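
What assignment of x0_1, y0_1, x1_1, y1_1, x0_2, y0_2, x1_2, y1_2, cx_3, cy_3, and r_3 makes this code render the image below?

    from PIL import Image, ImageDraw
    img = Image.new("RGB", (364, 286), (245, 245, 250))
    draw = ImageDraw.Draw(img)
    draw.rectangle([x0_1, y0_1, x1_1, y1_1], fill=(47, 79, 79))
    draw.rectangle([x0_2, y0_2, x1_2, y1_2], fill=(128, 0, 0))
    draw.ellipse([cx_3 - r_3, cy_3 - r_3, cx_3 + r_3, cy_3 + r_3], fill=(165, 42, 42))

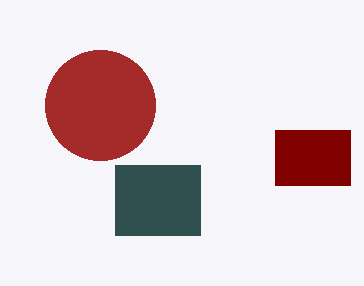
x0_1 = 115
y0_1 = 165
x1_1 = 200
y1_1 = 235
x0_2 = 275
y0_2 = 130
x1_2 = 350
y1_2 = 185
cx_3 = 100
cy_3 = 105
r_3 = 55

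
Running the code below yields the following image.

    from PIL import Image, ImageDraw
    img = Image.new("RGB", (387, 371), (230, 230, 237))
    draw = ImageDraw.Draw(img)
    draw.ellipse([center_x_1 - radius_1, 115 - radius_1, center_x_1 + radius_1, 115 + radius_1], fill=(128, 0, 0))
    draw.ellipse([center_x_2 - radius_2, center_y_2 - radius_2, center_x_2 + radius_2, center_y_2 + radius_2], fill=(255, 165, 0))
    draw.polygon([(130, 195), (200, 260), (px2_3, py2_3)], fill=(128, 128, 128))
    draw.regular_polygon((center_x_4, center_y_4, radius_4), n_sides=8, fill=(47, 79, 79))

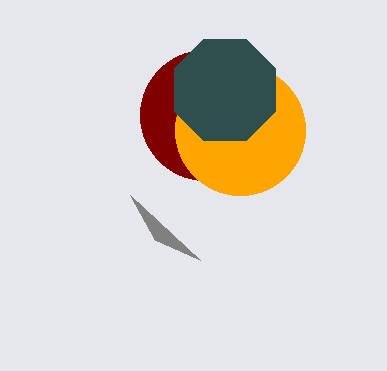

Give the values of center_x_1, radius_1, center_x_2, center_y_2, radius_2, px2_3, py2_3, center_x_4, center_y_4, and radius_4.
center_x_1 = 205
radius_1 = 65
center_x_2 = 240
center_y_2 = 130
radius_2 = 65
px2_3 = 155
py2_3 = 240
center_x_4 = 225
center_y_4 = 90
radius_4 = 55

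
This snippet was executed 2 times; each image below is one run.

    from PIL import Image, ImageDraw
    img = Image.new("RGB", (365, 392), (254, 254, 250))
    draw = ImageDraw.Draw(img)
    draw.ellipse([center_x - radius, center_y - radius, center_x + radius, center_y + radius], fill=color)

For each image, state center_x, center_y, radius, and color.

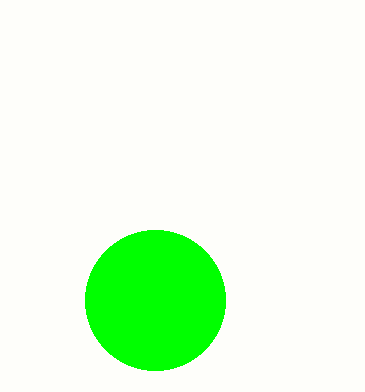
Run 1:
center_x = 155, center_y = 300, radius = 70, color = 'lime'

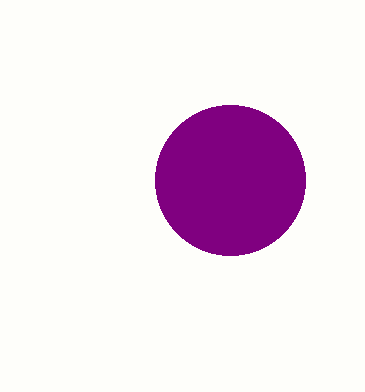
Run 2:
center_x = 230, center_y = 180, radius = 75, color = 'purple'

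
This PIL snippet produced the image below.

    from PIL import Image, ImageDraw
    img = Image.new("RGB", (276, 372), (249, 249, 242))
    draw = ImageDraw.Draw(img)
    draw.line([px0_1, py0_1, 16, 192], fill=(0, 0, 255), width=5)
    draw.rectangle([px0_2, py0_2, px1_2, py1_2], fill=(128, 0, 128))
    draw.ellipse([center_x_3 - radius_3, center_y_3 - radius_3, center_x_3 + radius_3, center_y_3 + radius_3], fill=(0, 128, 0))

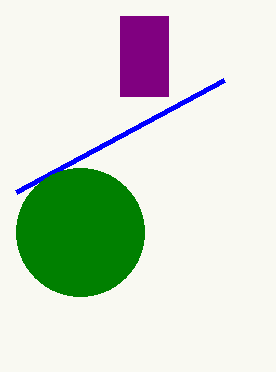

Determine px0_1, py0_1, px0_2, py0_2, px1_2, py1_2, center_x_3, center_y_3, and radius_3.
px0_1 = 224
py0_1 = 80
px0_2 = 120
py0_2 = 16
px1_2 = 168
py1_2 = 96
center_x_3 = 80
center_y_3 = 232
radius_3 = 64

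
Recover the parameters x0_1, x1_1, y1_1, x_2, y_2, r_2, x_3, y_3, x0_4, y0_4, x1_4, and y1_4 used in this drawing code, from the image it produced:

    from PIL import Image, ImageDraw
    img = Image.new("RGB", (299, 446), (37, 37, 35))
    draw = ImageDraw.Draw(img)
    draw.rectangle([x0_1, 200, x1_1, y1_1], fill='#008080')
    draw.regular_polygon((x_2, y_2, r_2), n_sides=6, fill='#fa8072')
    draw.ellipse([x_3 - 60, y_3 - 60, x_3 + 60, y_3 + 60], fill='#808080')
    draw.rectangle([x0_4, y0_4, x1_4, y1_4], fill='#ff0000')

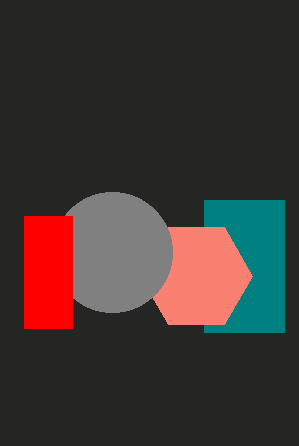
x0_1 = 204
x1_1 = 284
y1_1 = 332
x_2 = 196
y_2 = 276
r_2 = 56
x_3 = 112
y_3 = 252
x0_4 = 24
y0_4 = 216
x1_4 = 72
y1_4 = 328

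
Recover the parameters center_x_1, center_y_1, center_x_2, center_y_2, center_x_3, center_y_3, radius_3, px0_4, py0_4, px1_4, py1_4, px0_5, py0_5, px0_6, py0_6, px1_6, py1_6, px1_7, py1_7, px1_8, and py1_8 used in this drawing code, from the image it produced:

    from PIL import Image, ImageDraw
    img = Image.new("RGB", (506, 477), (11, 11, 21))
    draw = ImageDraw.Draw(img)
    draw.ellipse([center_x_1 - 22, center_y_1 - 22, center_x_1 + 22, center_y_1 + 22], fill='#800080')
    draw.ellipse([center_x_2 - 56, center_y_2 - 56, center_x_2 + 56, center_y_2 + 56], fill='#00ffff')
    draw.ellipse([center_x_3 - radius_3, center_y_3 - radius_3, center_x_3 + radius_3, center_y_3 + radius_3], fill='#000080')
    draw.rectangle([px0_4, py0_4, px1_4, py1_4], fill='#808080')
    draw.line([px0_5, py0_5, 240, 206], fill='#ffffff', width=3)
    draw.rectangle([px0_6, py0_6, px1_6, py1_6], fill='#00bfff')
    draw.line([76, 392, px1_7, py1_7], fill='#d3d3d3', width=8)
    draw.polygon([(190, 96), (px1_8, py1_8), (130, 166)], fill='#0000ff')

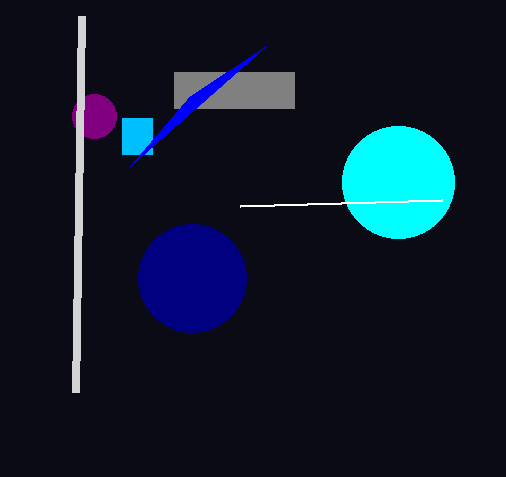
center_x_1 = 94, center_y_1 = 116, center_x_2 = 398, center_y_2 = 182, center_x_3 = 192, center_y_3 = 278, radius_3 = 54, px0_4 = 174, py0_4 = 72, px1_4 = 294, py1_4 = 108, px0_5 = 442, py0_5 = 200, px0_6 = 122, py0_6 = 118, px1_6 = 152, py1_6 = 154, px1_7 = 82, py1_7 = 16, px1_8 = 266, py1_8 = 46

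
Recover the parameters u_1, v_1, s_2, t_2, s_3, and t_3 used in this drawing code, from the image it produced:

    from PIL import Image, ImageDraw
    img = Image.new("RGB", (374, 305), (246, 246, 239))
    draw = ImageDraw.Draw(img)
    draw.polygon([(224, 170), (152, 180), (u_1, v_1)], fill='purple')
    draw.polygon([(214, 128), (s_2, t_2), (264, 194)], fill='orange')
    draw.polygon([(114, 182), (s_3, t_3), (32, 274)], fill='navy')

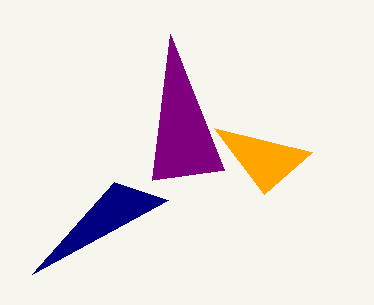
u_1 = 170
v_1 = 34
s_2 = 312
t_2 = 152
s_3 = 168
t_3 = 200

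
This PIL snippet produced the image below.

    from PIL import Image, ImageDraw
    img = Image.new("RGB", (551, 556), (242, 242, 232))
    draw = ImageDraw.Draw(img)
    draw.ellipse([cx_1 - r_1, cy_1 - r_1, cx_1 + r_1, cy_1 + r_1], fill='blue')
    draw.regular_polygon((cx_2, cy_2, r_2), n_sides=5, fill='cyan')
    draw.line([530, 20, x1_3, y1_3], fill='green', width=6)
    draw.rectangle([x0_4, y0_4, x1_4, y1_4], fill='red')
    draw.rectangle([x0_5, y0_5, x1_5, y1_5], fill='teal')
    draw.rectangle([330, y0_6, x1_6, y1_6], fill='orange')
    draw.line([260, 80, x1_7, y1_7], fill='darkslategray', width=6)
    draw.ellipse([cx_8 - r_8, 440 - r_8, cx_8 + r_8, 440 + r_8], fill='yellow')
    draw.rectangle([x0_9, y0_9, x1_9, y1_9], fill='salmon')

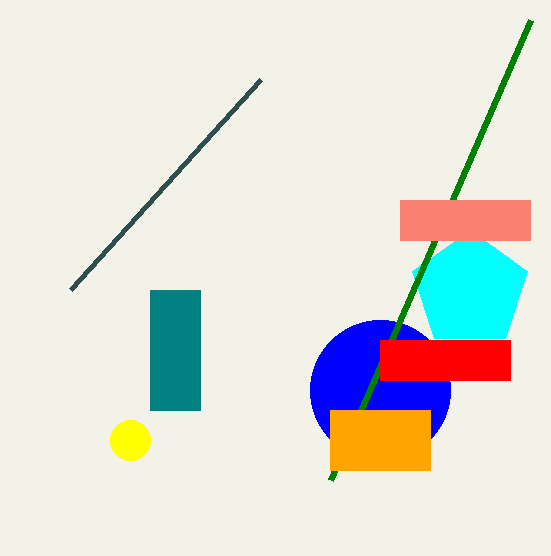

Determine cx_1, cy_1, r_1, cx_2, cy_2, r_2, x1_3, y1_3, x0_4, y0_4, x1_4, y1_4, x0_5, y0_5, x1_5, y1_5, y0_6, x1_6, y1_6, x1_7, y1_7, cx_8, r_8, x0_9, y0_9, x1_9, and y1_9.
cx_1 = 380
cy_1 = 390
r_1 = 70
cx_2 = 470
cy_2 = 290
r_2 = 60
x1_3 = 330
y1_3 = 480
x0_4 = 380
y0_4 = 340
x1_4 = 510
y1_4 = 380
x0_5 = 150
y0_5 = 290
x1_5 = 200
y1_5 = 410
y0_6 = 410
x1_6 = 430
y1_6 = 470
x1_7 = 70
y1_7 = 290
cx_8 = 130
r_8 = 20
x0_9 = 400
y0_9 = 200
x1_9 = 530
y1_9 = 240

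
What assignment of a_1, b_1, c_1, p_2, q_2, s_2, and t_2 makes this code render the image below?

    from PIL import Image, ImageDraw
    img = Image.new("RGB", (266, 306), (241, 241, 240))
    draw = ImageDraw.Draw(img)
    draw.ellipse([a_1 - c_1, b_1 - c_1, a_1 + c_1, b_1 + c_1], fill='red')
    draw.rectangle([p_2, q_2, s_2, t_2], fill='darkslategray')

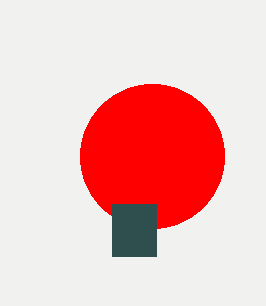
a_1 = 152, b_1 = 156, c_1 = 72, p_2 = 112, q_2 = 204, s_2 = 156, t_2 = 256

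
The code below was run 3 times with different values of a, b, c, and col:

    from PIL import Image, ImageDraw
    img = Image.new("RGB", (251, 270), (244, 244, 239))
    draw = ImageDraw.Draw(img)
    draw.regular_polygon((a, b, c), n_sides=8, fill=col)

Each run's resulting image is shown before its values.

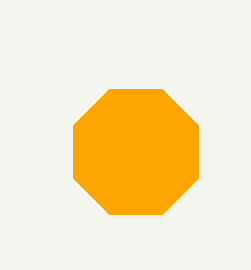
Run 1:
a = 136
b = 152
c = 68
col = 'orange'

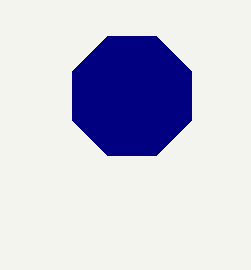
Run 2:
a = 132
b = 96
c = 64
col = 'navy'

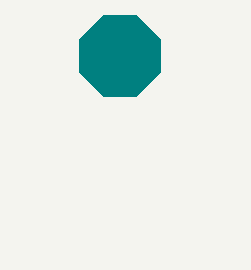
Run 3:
a = 120; b = 56; c = 44; col = 'teal'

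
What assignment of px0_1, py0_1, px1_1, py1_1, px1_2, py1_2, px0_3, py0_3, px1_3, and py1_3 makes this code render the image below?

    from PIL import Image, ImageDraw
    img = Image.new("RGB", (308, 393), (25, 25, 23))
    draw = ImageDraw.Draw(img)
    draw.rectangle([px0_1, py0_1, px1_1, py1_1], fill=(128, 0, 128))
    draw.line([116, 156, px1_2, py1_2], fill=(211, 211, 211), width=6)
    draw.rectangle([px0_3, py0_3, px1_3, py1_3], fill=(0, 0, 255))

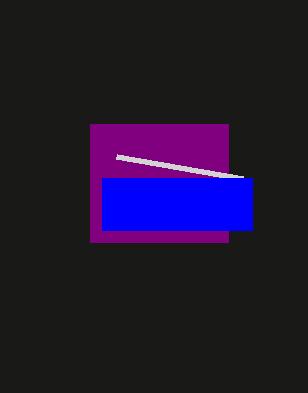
px0_1 = 90; py0_1 = 124; px1_1 = 228; py1_1 = 242; px1_2 = 242; py1_2 = 178; px0_3 = 102; py0_3 = 178; px1_3 = 252; py1_3 = 230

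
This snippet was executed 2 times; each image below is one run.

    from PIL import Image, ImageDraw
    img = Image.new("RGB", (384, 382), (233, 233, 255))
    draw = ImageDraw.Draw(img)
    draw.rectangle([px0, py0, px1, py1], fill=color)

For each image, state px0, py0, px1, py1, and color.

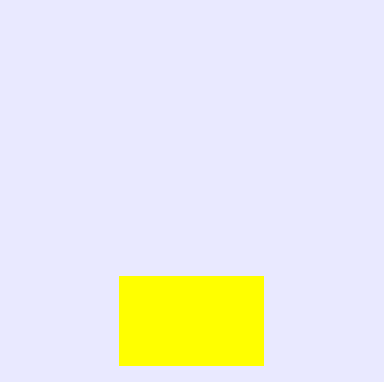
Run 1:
px0 = 119; py0 = 276; px1 = 263; py1 = 365; color = 'yellow'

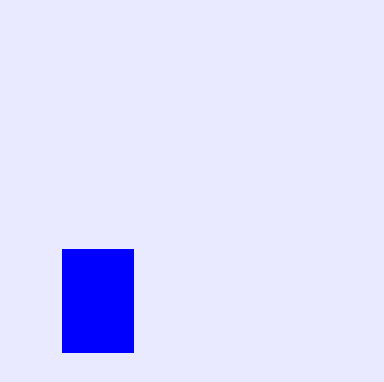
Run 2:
px0 = 62; py0 = 249; px1 = 133; py1 = 352; color = 'blue'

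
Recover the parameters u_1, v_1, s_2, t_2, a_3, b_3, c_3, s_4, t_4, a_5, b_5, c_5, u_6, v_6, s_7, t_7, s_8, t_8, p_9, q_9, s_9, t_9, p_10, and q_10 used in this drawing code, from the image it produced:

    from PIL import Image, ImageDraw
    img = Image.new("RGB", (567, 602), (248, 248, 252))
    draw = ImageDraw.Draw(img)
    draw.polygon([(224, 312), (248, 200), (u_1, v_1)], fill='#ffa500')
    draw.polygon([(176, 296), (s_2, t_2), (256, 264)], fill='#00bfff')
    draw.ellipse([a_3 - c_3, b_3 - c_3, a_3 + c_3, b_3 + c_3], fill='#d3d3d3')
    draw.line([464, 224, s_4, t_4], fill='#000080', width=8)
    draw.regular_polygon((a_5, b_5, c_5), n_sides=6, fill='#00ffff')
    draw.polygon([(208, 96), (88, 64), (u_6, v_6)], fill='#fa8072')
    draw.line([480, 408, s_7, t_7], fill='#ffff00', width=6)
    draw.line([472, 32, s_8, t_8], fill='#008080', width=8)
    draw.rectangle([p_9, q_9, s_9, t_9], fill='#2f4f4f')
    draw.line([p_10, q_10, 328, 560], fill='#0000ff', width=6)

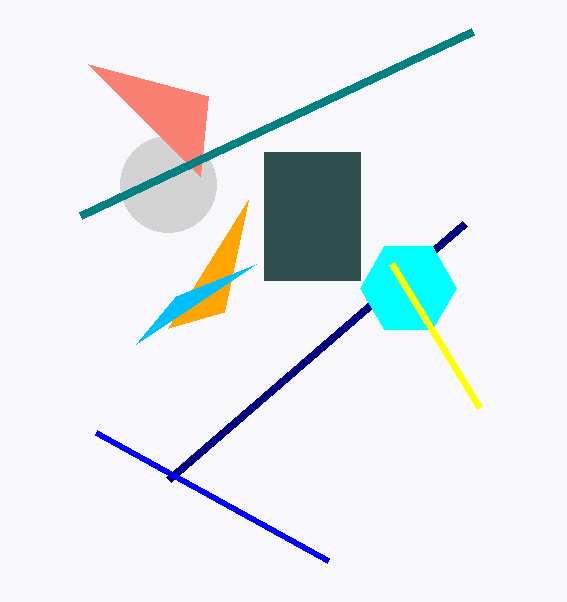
u_1 = 168; v_1 = 328; s_2 = 136; t_2 = 344; a_3 = 168; b_3 = 184; c_3 = 48; s_4 = 168; t_4 = 480; a_5 = 408; b_5 = 288; c_5 = 48; u_6 = 200; v_6 = 176; s_7 = 392; t_7 = 264; s_8 = 80; t_8 = 216; p_9 = 264; q_9 = 152; s_9 = 360; t_9 = 280; p_10 = 96; q_10 = 432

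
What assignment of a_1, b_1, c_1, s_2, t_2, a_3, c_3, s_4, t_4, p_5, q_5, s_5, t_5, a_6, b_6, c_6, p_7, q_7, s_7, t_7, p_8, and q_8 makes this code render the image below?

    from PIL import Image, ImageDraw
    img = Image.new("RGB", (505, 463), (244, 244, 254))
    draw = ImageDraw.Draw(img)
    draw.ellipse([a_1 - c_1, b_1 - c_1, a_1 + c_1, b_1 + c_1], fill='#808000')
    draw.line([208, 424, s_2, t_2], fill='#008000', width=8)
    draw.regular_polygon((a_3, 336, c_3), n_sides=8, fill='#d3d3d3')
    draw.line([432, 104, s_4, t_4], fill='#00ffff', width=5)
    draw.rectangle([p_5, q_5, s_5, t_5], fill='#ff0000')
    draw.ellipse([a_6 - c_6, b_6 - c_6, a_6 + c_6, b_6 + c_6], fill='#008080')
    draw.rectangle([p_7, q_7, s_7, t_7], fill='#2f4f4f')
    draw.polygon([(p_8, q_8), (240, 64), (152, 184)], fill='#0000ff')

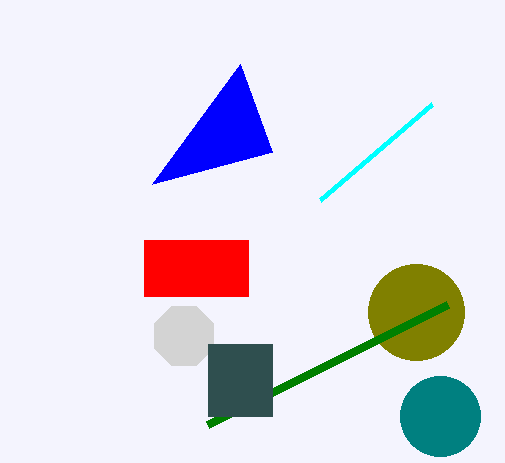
a_1 = 416
b_1 = 312
c_1 = 48
s_2 = 448
t_2 = 304
a_3 = 184
c_3 = 32
s_4 = 320
t_4 = 200
p_5 = 144
q_5 = 240
s_5 = 248
t_5 = 296
a_6 = 440
b_6 = 416
c_6 = 40
p_7 = 208
q_7 = 344
s_7 = 272
t_7 = 416
p_8 = 272
q_8 = 152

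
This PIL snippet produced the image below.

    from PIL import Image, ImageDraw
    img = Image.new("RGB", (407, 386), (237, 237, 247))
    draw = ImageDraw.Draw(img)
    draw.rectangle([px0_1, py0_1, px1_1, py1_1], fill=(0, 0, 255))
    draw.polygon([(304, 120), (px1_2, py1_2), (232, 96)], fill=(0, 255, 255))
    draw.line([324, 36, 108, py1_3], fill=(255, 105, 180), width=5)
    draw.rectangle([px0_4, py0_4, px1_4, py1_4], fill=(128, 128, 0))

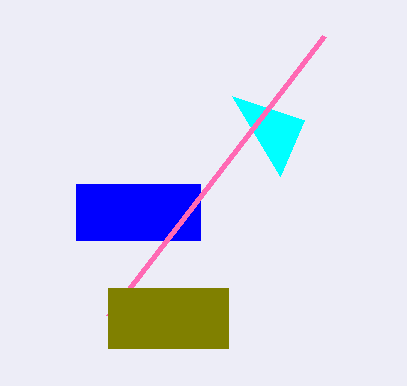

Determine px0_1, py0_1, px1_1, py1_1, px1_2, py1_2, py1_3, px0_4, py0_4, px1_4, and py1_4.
px0_1 = 76, py0_1 = 184, px1_1 = 200, py1_1 = 240, px1_2 = 280, py1_2 = 176, py1_3 = 316, px0_4 = 108, py0_4 = 288, px1_4 = 228, py1_4 = 348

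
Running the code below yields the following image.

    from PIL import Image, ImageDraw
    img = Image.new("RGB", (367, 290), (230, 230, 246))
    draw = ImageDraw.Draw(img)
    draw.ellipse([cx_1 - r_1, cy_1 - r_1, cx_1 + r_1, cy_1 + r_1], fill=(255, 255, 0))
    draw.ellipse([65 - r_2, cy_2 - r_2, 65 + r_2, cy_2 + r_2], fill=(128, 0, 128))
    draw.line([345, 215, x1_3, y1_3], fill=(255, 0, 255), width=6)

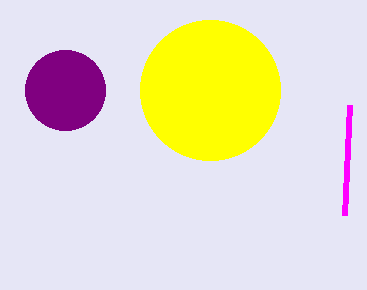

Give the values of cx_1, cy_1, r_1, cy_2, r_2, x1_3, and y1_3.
cx_1 = 210; cy_1 = 90; r_1 = 70; cy_2 = 90; r_2 = 40; x1_3 = 350; y1_3 = 105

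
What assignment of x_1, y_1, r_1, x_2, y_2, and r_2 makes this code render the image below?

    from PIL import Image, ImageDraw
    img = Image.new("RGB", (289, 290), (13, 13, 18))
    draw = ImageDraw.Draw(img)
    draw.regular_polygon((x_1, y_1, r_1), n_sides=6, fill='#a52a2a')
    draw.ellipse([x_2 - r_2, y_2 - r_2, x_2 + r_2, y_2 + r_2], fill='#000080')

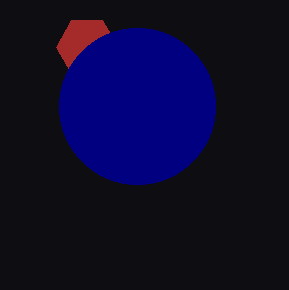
x_1 = 87, y_1 = 47, r_1 = 31, x_2 = 137, y_2 = 106, r_2 = 78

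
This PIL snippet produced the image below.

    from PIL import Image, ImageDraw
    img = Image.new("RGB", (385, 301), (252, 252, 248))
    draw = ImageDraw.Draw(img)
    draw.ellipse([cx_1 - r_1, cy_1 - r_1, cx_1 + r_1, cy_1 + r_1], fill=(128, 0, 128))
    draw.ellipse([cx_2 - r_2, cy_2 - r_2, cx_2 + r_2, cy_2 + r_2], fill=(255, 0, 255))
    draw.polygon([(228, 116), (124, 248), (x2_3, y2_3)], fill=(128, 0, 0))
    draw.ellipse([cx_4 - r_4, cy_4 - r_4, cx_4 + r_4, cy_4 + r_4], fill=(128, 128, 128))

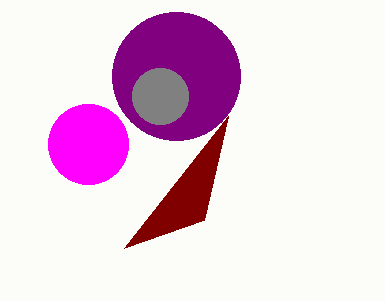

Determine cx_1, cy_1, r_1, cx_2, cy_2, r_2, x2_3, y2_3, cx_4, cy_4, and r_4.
cx_1 = 176, cy_1 = 76, r_1 = 64, cx_2 = 88, cy_2 = 144, r_2 = 40, x2_3 = 204, y2_3 = 220, cx_4 = 160, cy_4 = 96, r_4 = 28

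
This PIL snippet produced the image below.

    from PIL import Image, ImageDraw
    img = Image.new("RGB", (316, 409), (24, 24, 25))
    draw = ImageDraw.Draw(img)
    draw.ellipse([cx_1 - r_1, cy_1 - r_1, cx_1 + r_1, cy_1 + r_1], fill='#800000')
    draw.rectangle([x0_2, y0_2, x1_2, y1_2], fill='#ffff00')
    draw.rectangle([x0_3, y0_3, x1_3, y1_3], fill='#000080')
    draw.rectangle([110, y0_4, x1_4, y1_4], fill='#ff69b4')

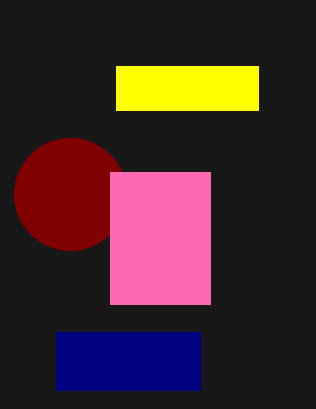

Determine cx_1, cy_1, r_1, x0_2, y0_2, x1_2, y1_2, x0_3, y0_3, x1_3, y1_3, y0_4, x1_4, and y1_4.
cx_1 = 70, cy_1 = 194, r_1 = 56, x0_2 = 116, y0_2 = 66, x1_2 = 258, y1_2 = 110, x0_3 = 56, y0_3 = 332, x1_3 = 200, y1_3 = 390, y0_4 = 172, x1_4 = 210, y1_4 = 304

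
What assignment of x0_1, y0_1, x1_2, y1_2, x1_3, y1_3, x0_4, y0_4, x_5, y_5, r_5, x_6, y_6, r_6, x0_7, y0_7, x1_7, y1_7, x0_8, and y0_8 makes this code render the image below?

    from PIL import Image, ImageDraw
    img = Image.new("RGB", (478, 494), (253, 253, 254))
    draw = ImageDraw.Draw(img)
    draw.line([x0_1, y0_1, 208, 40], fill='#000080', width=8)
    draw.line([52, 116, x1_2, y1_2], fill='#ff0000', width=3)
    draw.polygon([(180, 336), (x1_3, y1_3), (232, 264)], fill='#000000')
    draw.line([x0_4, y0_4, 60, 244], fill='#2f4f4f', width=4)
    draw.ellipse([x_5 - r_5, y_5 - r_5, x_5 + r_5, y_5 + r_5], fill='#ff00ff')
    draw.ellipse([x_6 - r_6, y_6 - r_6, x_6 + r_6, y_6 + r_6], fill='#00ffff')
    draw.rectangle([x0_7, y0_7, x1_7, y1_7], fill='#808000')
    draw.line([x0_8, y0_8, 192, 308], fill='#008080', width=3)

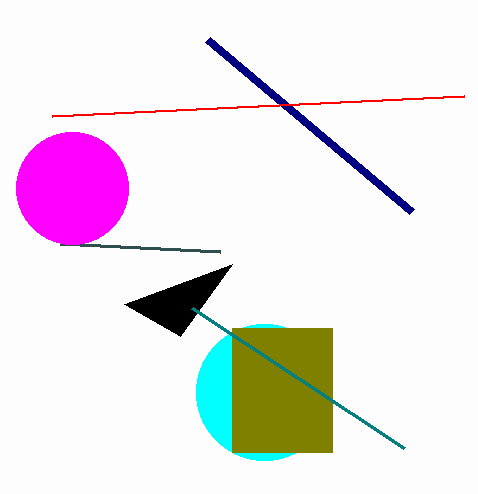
x0_1 = 412; y0_1 = 212; x1_2 = 464; y1_2 = 96; x1_3 = 124; y1_3 = 304; x0_4 = 220; y0_4 = 252; x_5 = 72; y_5 = 188; r_5 = 56; x_6 = 264; y_6 = 392; r_6 = 68; x0_7 = 232; y0_7 = 328; x1_7 = 332; y1_7 = 452; x0_8 = 404; y0_8 = 448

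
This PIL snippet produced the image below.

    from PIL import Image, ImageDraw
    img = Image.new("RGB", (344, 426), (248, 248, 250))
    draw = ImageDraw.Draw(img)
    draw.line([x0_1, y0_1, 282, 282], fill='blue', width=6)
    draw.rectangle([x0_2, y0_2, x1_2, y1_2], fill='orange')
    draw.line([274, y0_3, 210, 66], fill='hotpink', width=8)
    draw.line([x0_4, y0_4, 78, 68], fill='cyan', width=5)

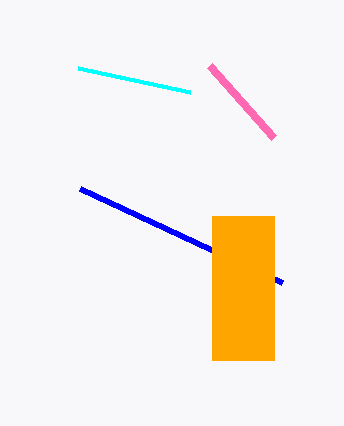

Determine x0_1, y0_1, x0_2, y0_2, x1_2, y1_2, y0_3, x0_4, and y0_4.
x0_1 = 80, y0_1 = 188, x0_2 = 212, y0_2 = 216, x1_2 = 274, y1_2 = 360, y0_3 = 138, x0_4 = 190, y0_4 = 92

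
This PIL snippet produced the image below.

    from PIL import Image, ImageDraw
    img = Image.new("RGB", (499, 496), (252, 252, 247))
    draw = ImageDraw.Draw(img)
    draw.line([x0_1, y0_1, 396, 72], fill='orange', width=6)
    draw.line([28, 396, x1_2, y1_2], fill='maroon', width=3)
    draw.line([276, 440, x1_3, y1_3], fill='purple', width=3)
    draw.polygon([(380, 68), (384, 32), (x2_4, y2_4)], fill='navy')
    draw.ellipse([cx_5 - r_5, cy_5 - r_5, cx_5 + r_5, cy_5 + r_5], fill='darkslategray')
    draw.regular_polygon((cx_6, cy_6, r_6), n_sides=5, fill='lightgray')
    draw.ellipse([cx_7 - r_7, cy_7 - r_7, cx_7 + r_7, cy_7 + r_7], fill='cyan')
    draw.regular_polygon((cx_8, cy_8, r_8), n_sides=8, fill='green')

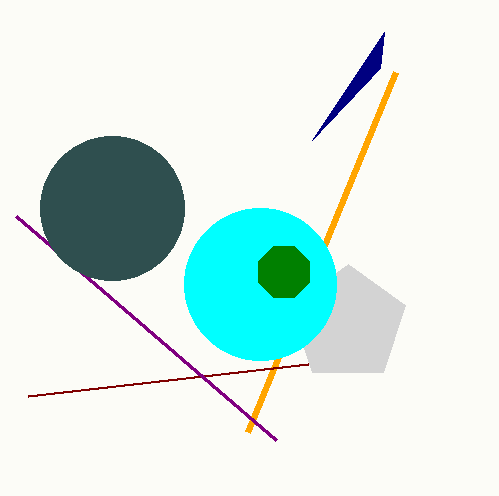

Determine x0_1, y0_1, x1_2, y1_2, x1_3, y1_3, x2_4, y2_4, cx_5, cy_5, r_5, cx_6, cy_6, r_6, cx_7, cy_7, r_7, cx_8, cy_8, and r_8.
x0_1 = 248, y0_1 = 432, x1_2 = 308, y1_2 = 364, x1_3 = 16, y1_3 = 216, x2_4 = 312, y2_4 = 140, cx_5 = 112, cy_5 = 208, r_5 = 72, cx_6 = 348, cy_6 = 324, r_6 = 60, cx_7 = 260, cy_7 = 284, r_7 = 76, cx_8 = 284, cy_8 = 272, r_8 = 28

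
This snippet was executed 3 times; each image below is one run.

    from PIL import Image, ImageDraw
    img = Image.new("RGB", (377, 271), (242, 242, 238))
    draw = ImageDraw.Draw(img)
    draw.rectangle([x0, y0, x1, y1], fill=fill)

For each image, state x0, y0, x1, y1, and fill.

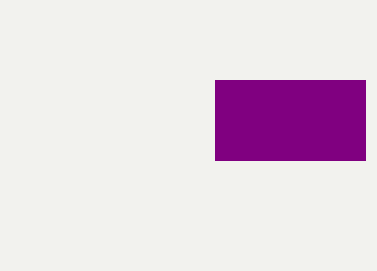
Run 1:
x0 = 215, y0 = 80, x1 = 365, y1 = 160, fill = 'purple'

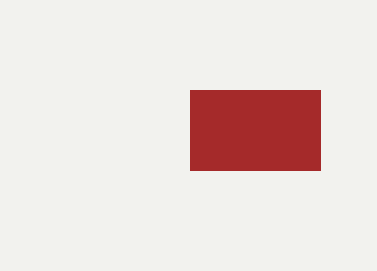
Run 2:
x0 = 190
y0 = 90
x1 = 320
y1 = 170
fill = 'brown'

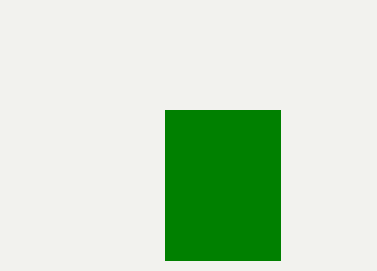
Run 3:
x0 = 165
y0 = 110
x1 = 280
y1 = 260
fill = 'green'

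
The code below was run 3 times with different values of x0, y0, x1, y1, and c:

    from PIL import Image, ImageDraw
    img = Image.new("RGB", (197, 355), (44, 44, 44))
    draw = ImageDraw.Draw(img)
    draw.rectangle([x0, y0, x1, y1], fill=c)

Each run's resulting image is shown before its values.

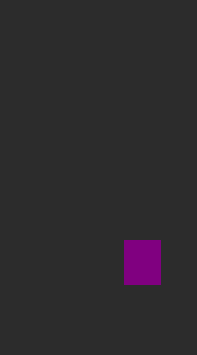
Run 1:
x0 = 124
y0 = 240
x1 = 160
y1 = 284
c = 'purple'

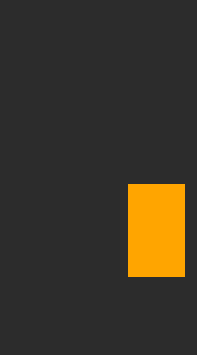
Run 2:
x0 = 128; y0 = 184; x1 = 184; y1 = 276; c = 'orange'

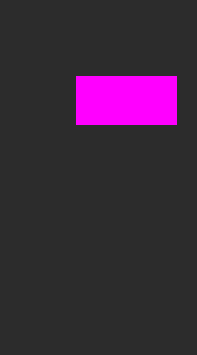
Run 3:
x0 = 76; y0 = 76; x1 = 176; y1 = 124; c = 'magenta'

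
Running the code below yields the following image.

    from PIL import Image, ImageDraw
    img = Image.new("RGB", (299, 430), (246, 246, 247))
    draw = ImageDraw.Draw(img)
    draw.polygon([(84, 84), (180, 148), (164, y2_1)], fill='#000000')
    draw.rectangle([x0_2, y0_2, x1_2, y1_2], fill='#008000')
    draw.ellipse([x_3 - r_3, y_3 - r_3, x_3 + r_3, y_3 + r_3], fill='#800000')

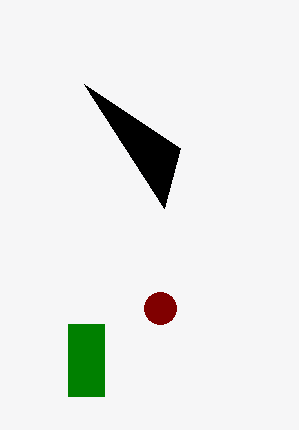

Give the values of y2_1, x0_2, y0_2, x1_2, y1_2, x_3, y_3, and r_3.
y2_1 = 208
x0_2 = 68
y0_2 = 324
x1_2 = 104
y1_2 = 396
x_3 = 160
y_3 = 308
r_3 = 16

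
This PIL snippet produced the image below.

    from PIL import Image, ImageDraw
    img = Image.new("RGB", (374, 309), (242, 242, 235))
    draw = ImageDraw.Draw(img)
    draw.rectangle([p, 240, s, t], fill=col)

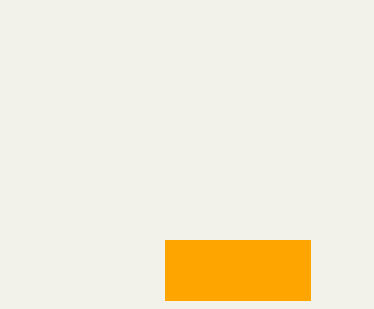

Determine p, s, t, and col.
p = 165
s = 310
t = 300
col = 'orange'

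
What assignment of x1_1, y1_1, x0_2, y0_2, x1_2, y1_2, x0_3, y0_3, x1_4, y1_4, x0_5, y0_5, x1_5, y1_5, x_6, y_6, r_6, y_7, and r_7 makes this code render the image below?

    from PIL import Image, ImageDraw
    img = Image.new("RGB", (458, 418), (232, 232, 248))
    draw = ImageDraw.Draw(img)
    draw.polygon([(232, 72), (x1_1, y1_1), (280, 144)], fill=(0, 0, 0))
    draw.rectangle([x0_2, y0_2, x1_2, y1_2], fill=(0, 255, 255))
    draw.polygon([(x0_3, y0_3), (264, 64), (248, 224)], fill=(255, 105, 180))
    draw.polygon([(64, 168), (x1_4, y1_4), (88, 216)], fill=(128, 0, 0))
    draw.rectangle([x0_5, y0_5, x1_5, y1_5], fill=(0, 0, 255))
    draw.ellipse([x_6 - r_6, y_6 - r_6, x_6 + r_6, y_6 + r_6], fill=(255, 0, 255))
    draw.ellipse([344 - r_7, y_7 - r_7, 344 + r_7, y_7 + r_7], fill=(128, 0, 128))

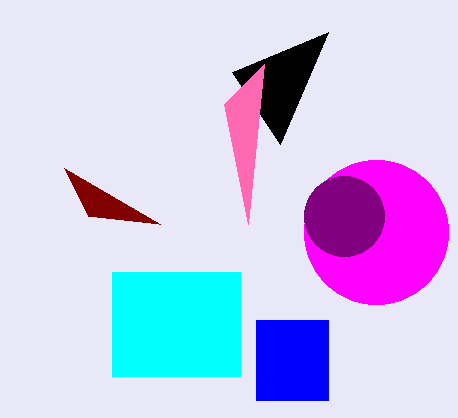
x1_1 = 328, y1_1 = 32, x0_2 = 112, y0_2 = 272, x1_2 = 240, y1_2 = 376, x0_3 = 224, y0_3 = 104, x1_4 = 160, y1_4 = 224, x0_5 = 256, y0_5 = 320, x1_5 = 328, y1_5 = 400, x_6 = 376, y_6 = 232, r_6 = 72, y_7 = 216, r_7 = 40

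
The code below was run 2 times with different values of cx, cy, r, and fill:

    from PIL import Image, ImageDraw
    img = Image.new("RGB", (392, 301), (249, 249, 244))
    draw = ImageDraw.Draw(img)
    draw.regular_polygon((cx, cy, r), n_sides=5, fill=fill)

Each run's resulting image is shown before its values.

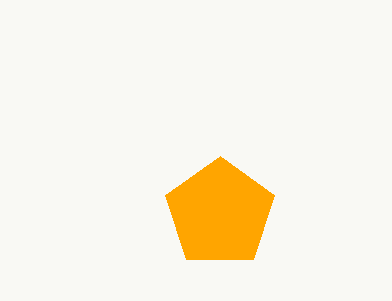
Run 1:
cx = 220, cy = 213, r = 57, fill = 'orange'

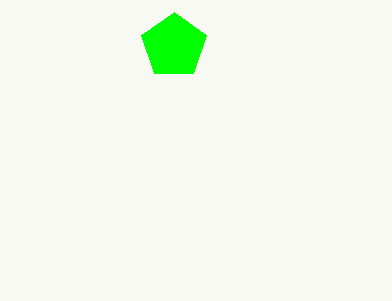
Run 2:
cx = 174, cy = 46, r = 34, fill = 'lime'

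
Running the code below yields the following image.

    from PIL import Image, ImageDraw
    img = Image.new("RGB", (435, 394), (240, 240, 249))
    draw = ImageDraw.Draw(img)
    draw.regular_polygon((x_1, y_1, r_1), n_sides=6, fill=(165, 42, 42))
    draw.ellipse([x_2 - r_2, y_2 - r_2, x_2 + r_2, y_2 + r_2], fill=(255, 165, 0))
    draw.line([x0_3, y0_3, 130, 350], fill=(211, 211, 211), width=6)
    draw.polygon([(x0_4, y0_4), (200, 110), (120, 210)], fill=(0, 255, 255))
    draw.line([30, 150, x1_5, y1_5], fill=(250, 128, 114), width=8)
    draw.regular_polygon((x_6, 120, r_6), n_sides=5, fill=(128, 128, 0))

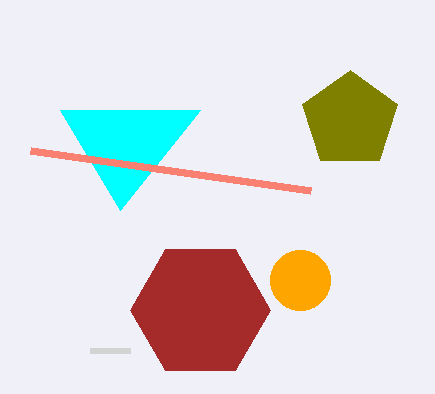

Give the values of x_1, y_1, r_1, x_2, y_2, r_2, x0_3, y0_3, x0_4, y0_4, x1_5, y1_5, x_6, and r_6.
x_1 = 200, y_1 = 310, r_1 = 70, x_2 = 300, y_2 = 280, r_2 = 30, x0_3 = 90, y0_3 = 350, x0_4 = 60, y0_4 = 110, x1_5 = 310, y1_5 = 190, x_6 = 350, r_6 = 50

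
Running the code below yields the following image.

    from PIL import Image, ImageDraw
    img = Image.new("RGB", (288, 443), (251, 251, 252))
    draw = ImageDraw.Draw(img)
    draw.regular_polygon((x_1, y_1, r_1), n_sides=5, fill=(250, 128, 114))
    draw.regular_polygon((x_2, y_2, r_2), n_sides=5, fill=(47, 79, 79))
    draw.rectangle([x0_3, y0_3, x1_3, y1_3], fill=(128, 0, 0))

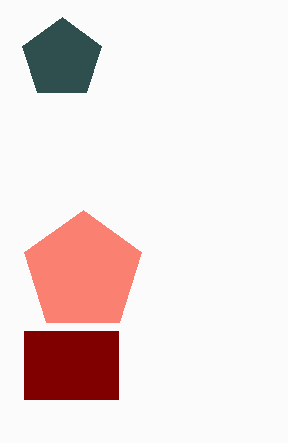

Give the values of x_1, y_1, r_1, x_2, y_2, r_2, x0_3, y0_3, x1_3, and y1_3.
x_1 = 83, y_1 = 272, r_1 = 62, x_2 = 62, y_2 = 59, r_2 = 42, x0_3 = 24, y0_3 = 331, x1_3 = 118, y1_3 = 399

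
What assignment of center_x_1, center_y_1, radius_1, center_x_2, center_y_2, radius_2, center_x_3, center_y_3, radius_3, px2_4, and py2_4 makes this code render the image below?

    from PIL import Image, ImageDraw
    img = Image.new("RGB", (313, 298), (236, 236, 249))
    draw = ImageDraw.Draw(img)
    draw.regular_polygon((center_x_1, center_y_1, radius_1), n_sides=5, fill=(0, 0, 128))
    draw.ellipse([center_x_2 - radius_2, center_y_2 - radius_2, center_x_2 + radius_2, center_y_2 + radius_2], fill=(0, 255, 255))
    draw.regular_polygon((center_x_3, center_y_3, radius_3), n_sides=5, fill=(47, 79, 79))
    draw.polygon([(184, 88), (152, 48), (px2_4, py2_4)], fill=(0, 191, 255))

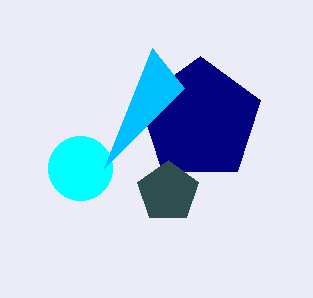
center_x_1 = 200
center_y_1 = 120
radius_1 = 64
center_x_2 = 80
center_y_2 = 168
radius_2 = 32
center_x_3 = 168
center_y_3 = 192
radius_3 = 32
px2_4 = 104
py2_4 = 168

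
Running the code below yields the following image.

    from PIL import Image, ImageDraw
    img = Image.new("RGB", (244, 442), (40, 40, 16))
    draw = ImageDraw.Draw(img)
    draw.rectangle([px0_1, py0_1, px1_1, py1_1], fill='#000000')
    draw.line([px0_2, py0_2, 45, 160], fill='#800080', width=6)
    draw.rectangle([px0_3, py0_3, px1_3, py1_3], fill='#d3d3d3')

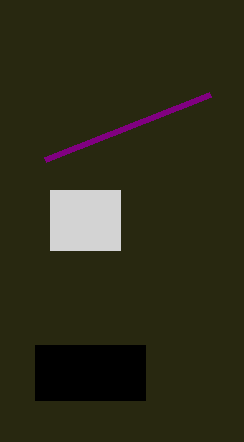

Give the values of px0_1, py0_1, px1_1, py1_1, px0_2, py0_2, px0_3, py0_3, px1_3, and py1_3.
px0_1 = 35, py0_1 = 345, px1_1 = 145, py1_1 = 400, px0_2 = 210, py0_2 = 95, px0_3 = 50, py0_3 = 190, px1_3 = 120, py1_3 = 250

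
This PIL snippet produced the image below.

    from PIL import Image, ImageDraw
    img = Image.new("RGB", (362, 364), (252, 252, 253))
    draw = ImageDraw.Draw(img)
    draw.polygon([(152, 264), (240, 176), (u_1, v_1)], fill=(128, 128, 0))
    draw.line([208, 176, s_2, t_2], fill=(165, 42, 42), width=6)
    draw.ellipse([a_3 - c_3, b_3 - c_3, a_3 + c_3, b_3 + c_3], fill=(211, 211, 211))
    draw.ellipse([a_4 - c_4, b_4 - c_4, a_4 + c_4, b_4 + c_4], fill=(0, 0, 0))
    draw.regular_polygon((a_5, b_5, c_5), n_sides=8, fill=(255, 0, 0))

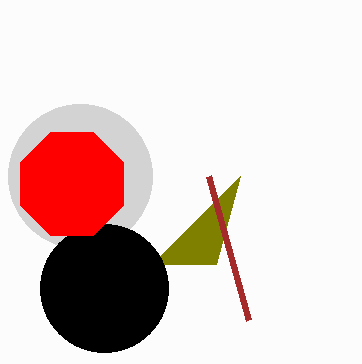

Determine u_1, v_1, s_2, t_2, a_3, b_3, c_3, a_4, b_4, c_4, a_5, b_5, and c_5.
u_1 = 216; v_1 = 264; s_2 = 248; t_2 = 320; a_3 = 80; b_3 = 176; c_3 = 72; a_4 = 104; b_4 = 288; c_4 = 64; a_5 = 72; b_5 = 184; c_5 = 56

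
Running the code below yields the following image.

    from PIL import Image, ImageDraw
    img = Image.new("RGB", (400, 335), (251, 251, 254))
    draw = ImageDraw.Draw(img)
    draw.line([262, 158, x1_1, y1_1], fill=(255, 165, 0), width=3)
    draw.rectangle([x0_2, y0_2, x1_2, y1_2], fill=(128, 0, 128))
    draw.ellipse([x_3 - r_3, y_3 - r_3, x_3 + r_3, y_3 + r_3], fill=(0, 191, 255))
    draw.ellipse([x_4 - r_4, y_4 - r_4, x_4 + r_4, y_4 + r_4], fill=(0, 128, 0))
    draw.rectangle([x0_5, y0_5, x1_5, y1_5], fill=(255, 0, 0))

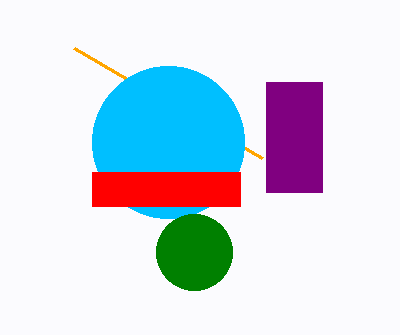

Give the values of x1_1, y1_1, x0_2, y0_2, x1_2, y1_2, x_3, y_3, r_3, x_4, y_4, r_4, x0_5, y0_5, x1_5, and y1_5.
x1_1 = 74
y1_1 = 48
x0_2 = 266
y0_2 = 82
x1_2 = 322
y1_2 = 192
x_3 = 168
y_3 = 142
r_3 = 76
x_4 = 194
y_4 = 252
r_4 = 38
x0_5 = 92
y0_5 = 172
x1_5 = 240
y1_5 = 206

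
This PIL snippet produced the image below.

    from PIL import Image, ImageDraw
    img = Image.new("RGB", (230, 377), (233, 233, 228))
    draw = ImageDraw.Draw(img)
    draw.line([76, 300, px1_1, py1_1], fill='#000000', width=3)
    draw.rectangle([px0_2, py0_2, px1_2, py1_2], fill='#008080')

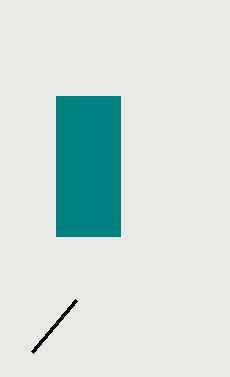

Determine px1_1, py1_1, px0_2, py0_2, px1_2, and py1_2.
px1_1 = 32
py1_1 = 352
px0_2 = 56
py0_2 = 96
px1_2 = 120
py1_2 = 236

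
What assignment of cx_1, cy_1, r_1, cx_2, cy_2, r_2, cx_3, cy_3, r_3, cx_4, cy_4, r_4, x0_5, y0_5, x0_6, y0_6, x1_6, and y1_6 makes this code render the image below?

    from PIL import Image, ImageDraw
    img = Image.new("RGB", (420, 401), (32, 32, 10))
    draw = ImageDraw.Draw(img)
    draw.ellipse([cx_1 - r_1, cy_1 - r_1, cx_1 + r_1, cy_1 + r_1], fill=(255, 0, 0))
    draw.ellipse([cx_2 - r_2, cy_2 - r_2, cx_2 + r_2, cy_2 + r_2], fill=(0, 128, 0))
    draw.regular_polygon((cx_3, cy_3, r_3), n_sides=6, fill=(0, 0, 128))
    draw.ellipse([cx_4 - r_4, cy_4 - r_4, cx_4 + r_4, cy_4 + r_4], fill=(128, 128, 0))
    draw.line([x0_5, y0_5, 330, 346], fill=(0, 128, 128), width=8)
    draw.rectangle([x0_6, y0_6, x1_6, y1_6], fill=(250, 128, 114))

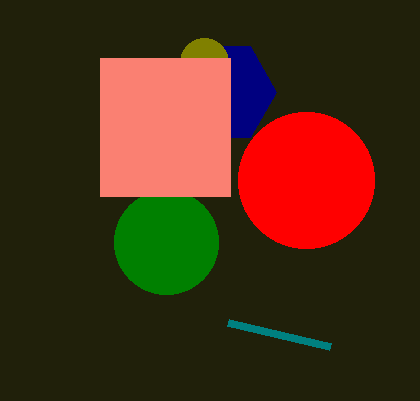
cx_1 = 306; cy_1 = 180; r_1 = 68; cx_2 = 166; cy_2 = 242; r_2 = 52; cx_3 = 224; cy_3 = 92; r_3 = 52; cx_4 = 204; cy_4 = 62; r_4 = 24; x0_5 = 228; y0_5 = 322; x0_6 = 100; y0_6 = 58; x1_6 = 230; y1_6 = 196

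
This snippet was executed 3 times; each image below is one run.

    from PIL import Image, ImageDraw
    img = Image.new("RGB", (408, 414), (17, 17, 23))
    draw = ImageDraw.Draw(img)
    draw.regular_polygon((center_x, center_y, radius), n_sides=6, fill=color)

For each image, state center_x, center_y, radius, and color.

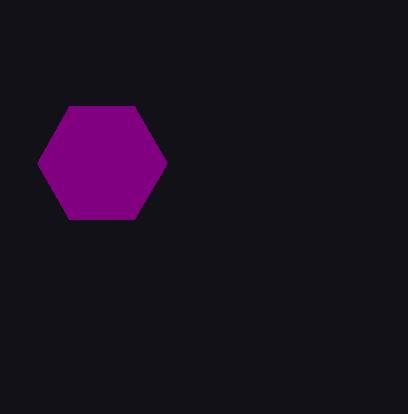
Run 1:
center_x = 102
center_y = 163
radius = 65
color = 'purple'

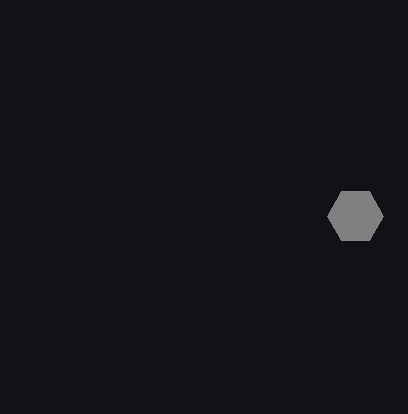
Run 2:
center_x = 355
center_y = 216
radius = 28
color = 'gray'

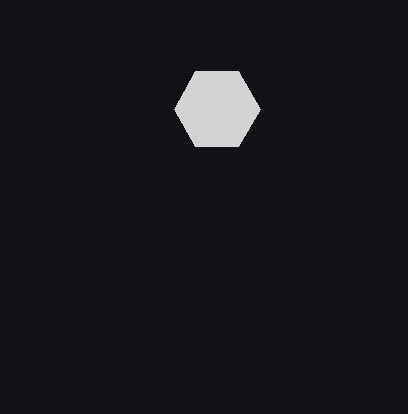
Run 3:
center_x = 217; center_y = 109; radius = 43; color = 'lightgray'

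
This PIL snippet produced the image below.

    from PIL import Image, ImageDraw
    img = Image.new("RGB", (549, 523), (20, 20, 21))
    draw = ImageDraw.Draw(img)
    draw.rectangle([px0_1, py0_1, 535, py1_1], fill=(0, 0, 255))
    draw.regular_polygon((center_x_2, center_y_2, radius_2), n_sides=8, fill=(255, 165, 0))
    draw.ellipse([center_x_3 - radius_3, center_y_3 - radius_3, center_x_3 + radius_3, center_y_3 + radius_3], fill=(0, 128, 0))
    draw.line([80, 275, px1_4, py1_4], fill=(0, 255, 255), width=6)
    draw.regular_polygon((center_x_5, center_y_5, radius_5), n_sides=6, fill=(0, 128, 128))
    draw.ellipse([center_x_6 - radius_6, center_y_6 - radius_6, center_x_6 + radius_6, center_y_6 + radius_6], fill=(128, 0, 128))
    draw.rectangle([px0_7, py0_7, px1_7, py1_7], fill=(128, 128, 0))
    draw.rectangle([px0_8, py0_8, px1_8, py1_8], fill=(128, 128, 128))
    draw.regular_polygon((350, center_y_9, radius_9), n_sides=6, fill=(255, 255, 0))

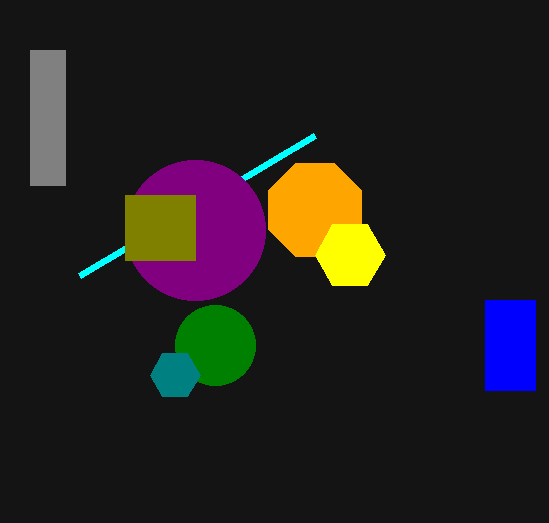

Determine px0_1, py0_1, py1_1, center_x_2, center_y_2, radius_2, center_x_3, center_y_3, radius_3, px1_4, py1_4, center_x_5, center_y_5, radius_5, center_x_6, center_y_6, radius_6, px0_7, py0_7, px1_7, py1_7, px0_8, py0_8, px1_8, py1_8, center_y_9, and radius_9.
px0_1 = 485; py0_1 = 300; py1_1 = 390; center_x_2 = 315; center_y_2 = 210; radius_2 = 50; center_x_3 = 215; center_y_3 = 345; radius_3 = 40; px1_4 = 315; py1_4 = 135; center_x_5 = 175; center_y_5 = 375; radius_5 = 25; center_x_6 = 195; center_y_6 = 230; radius_6 = 70; px0_7 = 125; py0_7 = 195; px1_7 = 195; py1_7 = 260; px0_8 = 30; py0_8 = 50; px1_8 = 65; py1_8 = 185; center_y_9 = 255; radius_9 = 35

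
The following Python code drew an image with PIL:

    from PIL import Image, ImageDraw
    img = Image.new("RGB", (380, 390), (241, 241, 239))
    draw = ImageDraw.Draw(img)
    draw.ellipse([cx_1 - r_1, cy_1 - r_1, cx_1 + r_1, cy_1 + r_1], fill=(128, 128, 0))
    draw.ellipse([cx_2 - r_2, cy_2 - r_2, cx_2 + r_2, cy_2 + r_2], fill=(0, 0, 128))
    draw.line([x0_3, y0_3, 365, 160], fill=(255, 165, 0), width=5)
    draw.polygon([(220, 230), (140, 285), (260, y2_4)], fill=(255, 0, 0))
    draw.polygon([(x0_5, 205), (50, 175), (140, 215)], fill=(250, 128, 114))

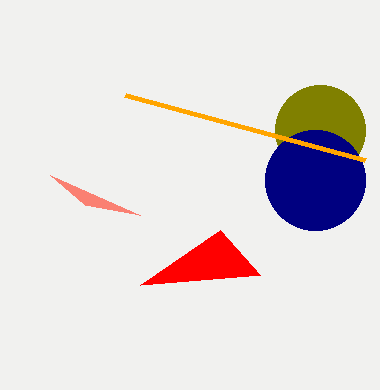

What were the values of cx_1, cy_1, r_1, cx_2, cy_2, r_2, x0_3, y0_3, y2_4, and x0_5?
cx_1 = 320, cy_1 = 130, r_1 = 45, cx_2 = 315, cy_2 = 180, r_2 = 50, x0_3 = 125, y0_3 = 95, y2_4 = 275, x0_5 = 85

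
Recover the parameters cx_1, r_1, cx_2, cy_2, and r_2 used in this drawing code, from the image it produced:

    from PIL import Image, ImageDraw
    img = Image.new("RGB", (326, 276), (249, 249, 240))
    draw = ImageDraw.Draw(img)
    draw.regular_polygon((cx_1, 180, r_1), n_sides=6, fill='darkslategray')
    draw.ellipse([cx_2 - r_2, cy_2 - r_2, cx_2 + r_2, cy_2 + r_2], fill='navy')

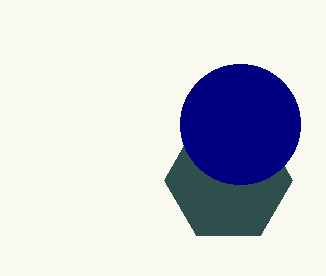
cx_1 = 228
r_1 = 64
cx_2 = 240
cy_2 = 124
r_2 = 60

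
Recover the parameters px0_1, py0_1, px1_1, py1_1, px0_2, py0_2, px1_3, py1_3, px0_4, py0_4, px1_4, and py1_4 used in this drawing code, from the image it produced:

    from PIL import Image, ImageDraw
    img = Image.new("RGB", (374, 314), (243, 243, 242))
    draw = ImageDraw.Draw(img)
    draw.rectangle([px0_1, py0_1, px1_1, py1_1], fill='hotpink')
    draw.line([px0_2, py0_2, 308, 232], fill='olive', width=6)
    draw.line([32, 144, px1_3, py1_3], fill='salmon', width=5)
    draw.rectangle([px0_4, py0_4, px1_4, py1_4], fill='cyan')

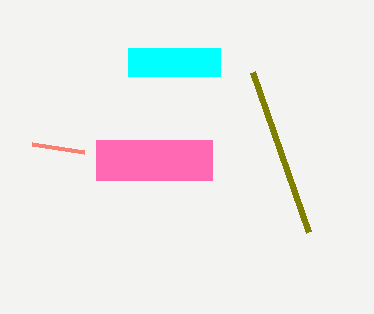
px0_1 = 96
py0_1 = 140
px1_1 = 212
py1_1 = 180
px0_2 = 252
py0_2 = 72
px1_3 = 84
py1_3 = 152
px0_4 = 128
py0_4 = 48
px1_4 = 220
py1_4 = 76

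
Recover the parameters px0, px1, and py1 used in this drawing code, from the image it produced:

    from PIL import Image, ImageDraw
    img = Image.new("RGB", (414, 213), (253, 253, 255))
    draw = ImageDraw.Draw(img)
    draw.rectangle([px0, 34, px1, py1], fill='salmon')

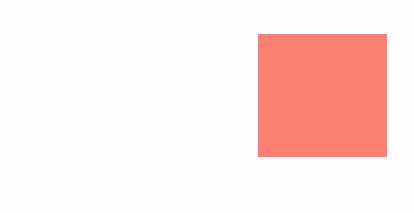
px0 = 258, px1 = 386, py1 = 156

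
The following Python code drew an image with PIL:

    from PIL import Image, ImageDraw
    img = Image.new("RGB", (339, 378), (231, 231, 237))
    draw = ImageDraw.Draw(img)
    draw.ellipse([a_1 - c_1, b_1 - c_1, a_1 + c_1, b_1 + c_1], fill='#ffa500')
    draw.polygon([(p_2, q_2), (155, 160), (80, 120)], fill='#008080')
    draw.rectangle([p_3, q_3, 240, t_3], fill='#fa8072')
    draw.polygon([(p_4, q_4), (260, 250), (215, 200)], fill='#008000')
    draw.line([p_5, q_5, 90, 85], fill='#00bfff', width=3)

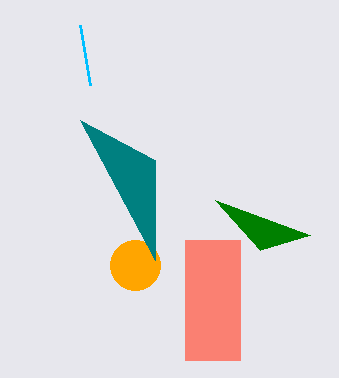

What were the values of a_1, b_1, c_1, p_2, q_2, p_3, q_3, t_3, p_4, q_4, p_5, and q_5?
a_1 = 135, b_1 = 265, c_1 = 25, p_2 = 155, q_2 = 260, p_3 = 185, q_3 = 240, t_3 = 360, p_4 = 310, q_4 = 235, p_5 = 80, q_5 = 25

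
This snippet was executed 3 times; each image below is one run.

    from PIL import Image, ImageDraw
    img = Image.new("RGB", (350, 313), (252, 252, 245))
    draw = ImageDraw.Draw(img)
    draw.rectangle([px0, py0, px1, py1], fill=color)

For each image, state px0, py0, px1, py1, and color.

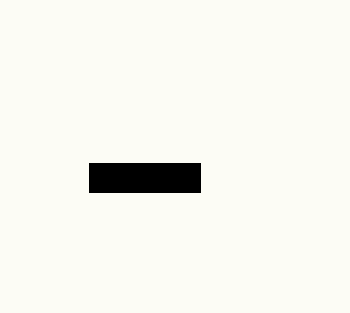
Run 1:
px0 = 89; py0 = 163; px1 = 200; py1 = 192; color = 'black'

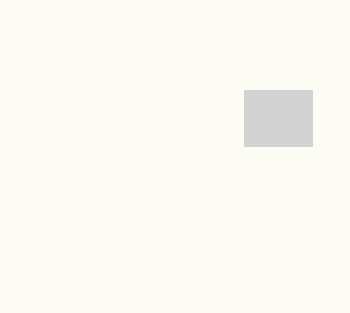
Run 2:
px0 = 244
py0 = 90
px1 = 312
py1 = 146
color = 'lightgray'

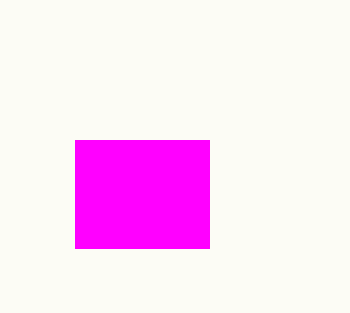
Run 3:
px0 = 75, py0 = 140, px1 = 209, py1 = 248, color = 'magenta'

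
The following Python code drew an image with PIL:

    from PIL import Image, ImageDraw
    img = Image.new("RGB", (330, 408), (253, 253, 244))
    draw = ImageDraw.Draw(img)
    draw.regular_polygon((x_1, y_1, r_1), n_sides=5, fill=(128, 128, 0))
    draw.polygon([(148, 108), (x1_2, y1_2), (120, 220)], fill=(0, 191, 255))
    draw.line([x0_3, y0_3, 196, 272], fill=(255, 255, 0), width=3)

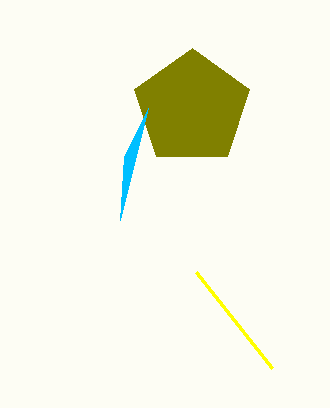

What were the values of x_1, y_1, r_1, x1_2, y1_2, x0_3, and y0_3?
x_1 = 192, y_1 = 108, r_1 = 60, x1_2 = 124, y1_2 = 156, x0_3 = 272, y0_3 = 368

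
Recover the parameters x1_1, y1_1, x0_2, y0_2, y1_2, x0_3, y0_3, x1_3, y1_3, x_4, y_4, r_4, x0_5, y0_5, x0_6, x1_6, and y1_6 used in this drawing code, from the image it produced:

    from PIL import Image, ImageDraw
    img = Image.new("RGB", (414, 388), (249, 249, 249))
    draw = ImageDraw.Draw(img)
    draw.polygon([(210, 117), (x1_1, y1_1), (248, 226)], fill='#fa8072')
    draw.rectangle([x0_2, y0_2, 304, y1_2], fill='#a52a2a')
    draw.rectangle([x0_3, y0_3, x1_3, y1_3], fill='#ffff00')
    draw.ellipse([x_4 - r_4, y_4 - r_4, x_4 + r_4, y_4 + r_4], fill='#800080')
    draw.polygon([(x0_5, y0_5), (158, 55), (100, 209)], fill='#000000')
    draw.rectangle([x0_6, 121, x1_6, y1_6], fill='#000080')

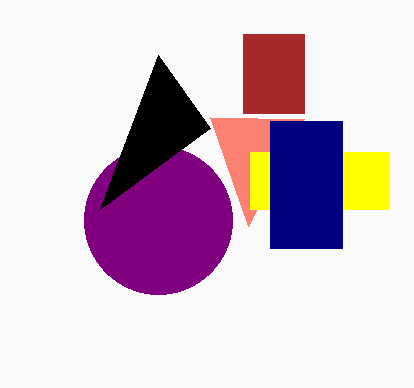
x1_1 = 304; y1_1 = 119; x0_2 = 243; y0_2 = 34; y1_2 = 113; x0_3 = 250; y0_3 = 152; x1_3 = 388; y1_3 = 209; x_4 = 158; y_4 = 220; r_4 = 74; x0_5 = 210; y0_5 = 128; x0_6 = 270; x1_6 = 342; y1_6 = 248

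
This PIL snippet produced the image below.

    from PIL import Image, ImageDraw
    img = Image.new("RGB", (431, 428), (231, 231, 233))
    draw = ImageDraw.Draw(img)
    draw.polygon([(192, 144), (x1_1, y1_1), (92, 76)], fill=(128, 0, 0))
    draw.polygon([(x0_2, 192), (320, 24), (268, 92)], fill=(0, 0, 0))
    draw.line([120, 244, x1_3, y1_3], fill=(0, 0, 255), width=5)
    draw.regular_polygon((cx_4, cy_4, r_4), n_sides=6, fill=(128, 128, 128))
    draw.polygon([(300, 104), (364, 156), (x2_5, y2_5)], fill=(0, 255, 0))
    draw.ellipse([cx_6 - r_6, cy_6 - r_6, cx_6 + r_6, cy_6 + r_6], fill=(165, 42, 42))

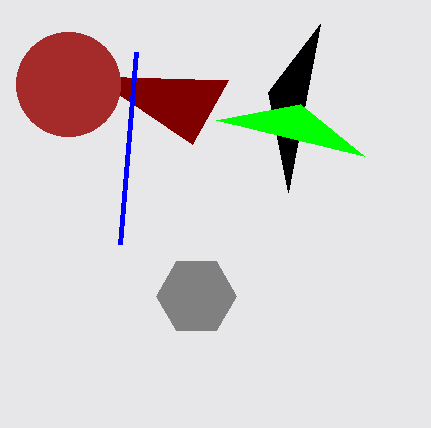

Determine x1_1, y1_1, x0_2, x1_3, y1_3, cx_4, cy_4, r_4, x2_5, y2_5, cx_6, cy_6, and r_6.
x1_1 = 228; y1_1 = 80; x0_2 = 288; x1_3 = 136; y1_3 = 52; cx_4 = 196; cy_4 = 296; r_4 = 40; x2_5 = 216; y2_5 = 120; cx_6 = 68; cy_6 = 84; r_6 = 52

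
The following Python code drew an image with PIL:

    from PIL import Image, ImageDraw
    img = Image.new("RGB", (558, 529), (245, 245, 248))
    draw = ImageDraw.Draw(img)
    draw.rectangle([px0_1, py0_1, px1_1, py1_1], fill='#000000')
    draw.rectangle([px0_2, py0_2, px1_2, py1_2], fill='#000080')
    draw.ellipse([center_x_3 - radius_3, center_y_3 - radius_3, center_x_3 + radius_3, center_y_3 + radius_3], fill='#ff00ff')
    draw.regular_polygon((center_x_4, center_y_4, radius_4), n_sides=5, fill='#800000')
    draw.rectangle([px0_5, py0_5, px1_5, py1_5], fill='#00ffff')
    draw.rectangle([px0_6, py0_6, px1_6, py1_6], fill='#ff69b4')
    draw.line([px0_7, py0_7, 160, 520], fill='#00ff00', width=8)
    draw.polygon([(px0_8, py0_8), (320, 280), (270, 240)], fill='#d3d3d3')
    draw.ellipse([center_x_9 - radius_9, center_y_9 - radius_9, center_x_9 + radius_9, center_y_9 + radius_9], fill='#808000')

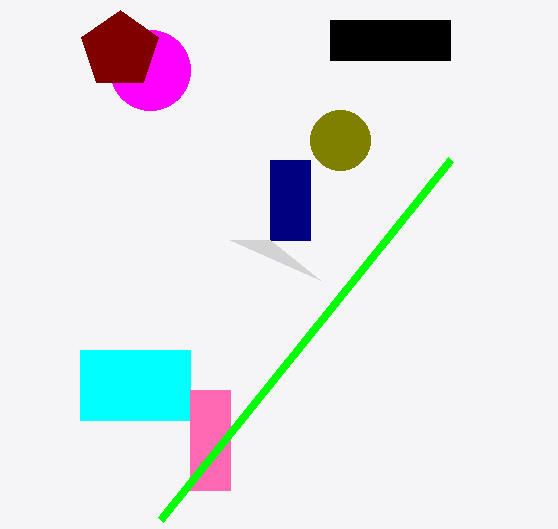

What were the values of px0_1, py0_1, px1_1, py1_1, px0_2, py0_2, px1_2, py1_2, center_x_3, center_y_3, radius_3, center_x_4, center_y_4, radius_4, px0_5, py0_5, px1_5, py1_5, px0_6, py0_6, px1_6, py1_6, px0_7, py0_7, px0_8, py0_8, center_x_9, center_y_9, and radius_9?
px0_1 = 330
py0_1 = 20
px1_1 = 450
py1_1 = 60
px0_2 = 270
py0_2 = 160
px1_2 = 310
py1_2 = 240
center_x_3 = 150
center_y_3 = 70
radius_3 = 40
center_x_4 = 120
center_y_4 = 50
radius_4 = 40
px0_5 = 80
py0_5 = 350
px1_5 = 190
py1_5 = 420
px0_6 = 190
py0_6 = 390
px1_6 = 230
py1_6 = 490
px0_7 = 450
py0_7 = 160
px0_8 = 230
py0_8 = 240
center_x_9 = 340
center_y_9 = 140
radius_9 = 30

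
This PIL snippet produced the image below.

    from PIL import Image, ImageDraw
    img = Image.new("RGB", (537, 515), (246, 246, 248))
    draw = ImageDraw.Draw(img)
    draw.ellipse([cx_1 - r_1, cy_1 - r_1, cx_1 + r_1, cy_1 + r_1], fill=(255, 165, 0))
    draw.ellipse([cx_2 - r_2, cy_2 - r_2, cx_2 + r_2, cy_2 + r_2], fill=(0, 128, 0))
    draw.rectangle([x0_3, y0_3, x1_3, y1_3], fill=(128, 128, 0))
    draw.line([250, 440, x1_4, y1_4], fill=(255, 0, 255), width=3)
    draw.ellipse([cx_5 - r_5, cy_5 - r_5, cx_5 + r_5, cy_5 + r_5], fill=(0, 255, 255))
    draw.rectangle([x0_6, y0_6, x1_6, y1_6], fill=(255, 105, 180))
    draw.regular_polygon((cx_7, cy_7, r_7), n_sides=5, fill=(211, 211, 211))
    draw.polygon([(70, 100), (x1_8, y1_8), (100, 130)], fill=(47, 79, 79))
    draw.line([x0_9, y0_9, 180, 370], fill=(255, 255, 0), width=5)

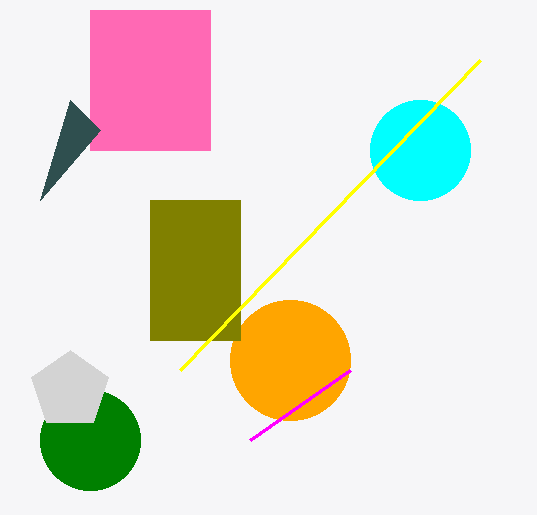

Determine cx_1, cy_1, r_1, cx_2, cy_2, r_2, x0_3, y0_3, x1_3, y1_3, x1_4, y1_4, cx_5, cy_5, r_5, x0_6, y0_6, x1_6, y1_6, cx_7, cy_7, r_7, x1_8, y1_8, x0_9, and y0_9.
cx_1 = 290; cy_1 = 360; r_1 = 60; cx_2 = 90; cy_2 = 440; r_2 = 50; x0_3 = 150; y0_3 = 200; x1_3 = 240; y1_3 = 340; x1_4 = 350; y1_4 = 370; cx_5 = 420; cy_5 = 150; r_5 = 50; x0_6 = 90; y0_6 = 10; x1_6 = 210; y1_6 = 150; cx_7 = 70; cy_7 = 390; r_7 = 40; x1_8 = 40; y1_8 = 200; x0_9 = 480; y0_9 = 60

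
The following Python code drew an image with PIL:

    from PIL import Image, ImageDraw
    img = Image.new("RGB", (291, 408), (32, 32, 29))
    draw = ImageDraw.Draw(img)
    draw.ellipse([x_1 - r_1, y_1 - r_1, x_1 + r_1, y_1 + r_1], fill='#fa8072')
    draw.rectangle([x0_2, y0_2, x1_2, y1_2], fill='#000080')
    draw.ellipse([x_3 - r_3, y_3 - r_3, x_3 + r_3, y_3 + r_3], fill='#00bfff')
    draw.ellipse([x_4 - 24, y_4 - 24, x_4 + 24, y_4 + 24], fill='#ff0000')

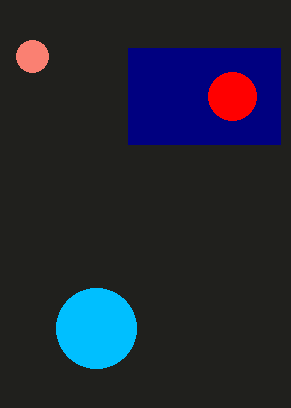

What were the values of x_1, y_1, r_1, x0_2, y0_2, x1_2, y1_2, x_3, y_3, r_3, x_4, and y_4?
x_1 = 32
y_1 = 56
r_1 = 16
x0_2 = 128
y0_2 = 48
x1_2 = 280
y1_2 = 144
x_3 = 96
y_3 = 328
r_3 = 40
x_4 = 232
y_4 = 96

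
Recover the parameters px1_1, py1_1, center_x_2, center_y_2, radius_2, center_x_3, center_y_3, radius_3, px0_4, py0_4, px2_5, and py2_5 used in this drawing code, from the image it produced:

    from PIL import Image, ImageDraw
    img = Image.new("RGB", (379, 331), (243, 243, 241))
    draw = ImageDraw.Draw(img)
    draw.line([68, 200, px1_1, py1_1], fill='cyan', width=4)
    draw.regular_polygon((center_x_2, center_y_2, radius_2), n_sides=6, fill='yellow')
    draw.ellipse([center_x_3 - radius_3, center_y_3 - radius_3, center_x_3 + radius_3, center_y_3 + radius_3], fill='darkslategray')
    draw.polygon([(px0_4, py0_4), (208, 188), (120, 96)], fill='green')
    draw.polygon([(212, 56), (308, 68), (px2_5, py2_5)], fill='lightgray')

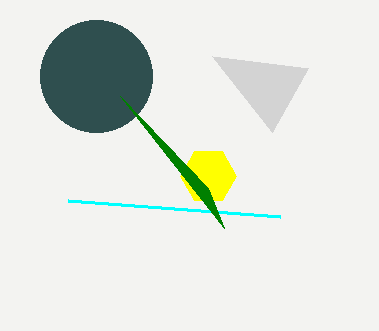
px1_1 = 280, py1_1 = 216, center_x_2 = 208, center_y_2 = 176, radius_2 = 28, center_x_3 = 96, center_y_3 = 76, radius_3 = 56, px0_4 = 224, py0_4 = 228, px2_5 = 272, py2_5 = 132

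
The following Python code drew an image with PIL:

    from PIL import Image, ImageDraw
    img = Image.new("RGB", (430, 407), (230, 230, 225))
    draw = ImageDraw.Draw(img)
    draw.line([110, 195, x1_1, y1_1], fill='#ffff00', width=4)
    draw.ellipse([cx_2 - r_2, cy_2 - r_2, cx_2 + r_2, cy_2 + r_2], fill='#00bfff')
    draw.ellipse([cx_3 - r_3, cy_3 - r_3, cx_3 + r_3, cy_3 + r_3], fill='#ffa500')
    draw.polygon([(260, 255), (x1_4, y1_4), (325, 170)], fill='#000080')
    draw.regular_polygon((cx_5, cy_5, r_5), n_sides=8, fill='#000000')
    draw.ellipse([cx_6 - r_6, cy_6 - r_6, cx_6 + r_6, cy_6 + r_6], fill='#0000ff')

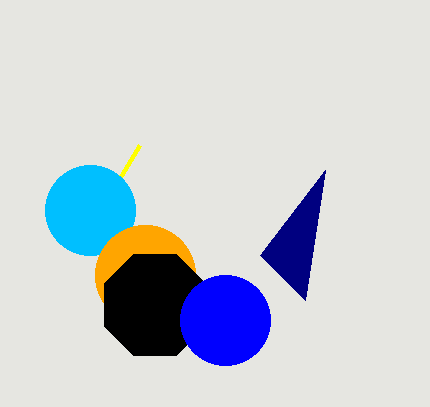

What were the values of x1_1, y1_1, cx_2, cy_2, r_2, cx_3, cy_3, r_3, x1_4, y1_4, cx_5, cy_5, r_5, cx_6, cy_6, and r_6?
x1_1 = 140
y1_1 = 145
cx_2 = 90
cy_2 = 210
r_2 = 45
cx_3 = 145
cy_3 = 275
r_3 = 50
x1_4 = 305
y1_4 = 300
cx_5 = 155
cy_5 = 305
r_5 = 55
cx_6 = 225
cy_6 = 320
r_6 = 45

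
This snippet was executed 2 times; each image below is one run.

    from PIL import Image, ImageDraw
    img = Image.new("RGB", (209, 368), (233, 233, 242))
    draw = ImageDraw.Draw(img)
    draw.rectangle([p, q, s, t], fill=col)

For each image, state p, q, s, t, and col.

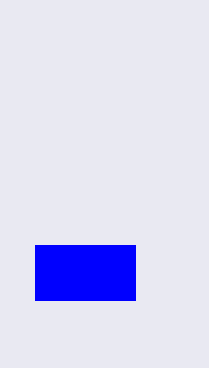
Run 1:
p = 35
q = 245
s = 135
t = 300
col = 'blue'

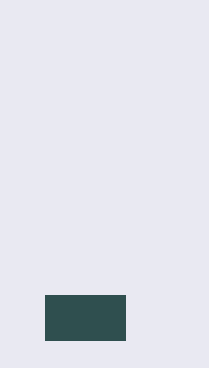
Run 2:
p = 45, q = 295, s = 125, t = 340, col = 'darkslategray'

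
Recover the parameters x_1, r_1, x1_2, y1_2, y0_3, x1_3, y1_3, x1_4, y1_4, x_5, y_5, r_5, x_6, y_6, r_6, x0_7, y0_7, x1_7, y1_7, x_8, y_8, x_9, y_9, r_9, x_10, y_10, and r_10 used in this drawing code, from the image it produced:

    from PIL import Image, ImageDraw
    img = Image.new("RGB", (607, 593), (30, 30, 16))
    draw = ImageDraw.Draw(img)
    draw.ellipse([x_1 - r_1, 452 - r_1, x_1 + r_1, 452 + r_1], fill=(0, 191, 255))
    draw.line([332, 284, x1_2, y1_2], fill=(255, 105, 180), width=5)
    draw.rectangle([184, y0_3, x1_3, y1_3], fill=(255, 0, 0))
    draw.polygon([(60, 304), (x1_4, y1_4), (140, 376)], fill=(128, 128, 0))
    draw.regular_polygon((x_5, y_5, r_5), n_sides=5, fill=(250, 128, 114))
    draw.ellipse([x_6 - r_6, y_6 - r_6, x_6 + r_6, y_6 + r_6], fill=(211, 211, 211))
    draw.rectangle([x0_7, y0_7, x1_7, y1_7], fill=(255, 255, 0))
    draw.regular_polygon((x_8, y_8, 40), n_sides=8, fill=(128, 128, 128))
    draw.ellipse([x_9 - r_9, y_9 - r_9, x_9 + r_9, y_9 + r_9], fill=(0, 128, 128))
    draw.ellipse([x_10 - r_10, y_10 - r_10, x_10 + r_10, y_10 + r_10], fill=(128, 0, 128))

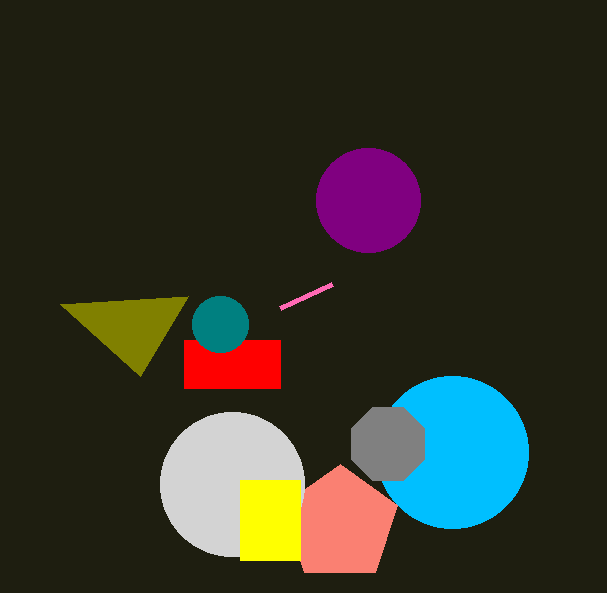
x_1 = 452, r_1 = 76, x1_2 = 280, y1_2 = 308, y0_3 = 340, x1_3 = 280, y1_3 = 388, x1_4 = 188, y1_4 = 296, x_5 = 340, y_5 = 524, r_5 = 60, x_6 = 232, y_6 = 484, r_6 = 72, x0_7 = 240, y0_7 = 480, x1_7 = 300, y1_7 = 560, x_8 = 388, y_8 = 444, x_9 = 220, y_9 = 324, r_9 = 28, x_10 = 368, y_10 = 200, r_10 = 52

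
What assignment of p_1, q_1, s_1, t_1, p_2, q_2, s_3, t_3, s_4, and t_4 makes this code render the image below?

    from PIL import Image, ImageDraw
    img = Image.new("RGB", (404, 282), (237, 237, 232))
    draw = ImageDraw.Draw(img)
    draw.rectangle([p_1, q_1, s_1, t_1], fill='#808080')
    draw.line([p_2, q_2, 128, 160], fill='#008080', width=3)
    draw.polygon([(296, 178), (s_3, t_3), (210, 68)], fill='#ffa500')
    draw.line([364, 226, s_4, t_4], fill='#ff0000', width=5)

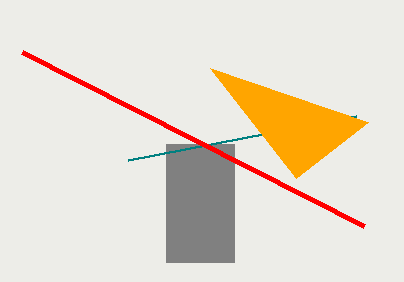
p_1 = 166; q_1 = 144; s_1 = 234; t_1 = 262; p_2 = 356; q_2 = 116; s_3 = 368; t_3 = 122; s_4 = 22; t_4 = 52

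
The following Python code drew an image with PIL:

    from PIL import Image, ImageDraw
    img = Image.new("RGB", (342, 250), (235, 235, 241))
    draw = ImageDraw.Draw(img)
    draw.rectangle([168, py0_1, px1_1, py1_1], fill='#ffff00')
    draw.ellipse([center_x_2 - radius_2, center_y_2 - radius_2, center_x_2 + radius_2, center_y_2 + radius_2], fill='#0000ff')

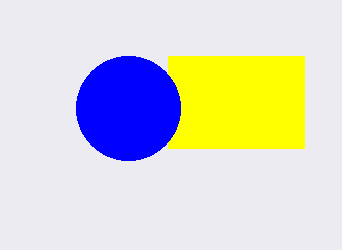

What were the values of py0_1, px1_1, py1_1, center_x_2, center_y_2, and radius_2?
py0_1 = 56
px1_1 = 304
py1_1 = 148
center_x_2 = 128
center_y_2 = 108
radius_2 = 52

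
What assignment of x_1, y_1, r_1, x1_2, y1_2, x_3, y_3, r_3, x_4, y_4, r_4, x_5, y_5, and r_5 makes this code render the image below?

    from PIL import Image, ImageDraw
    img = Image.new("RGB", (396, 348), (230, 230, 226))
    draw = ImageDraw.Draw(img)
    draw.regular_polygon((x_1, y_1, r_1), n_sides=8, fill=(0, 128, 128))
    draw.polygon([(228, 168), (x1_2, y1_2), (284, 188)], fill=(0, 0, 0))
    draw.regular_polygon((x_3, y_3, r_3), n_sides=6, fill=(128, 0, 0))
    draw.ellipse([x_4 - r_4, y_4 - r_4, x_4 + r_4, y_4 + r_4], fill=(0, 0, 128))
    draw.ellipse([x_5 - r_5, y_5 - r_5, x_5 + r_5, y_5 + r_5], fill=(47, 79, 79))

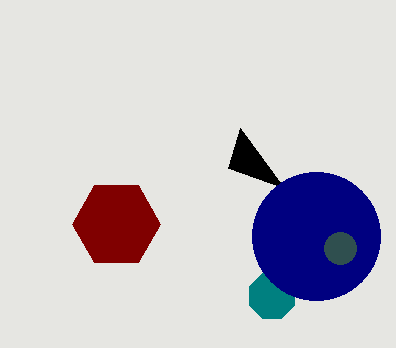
x_1 = 272
y_1 = 296
r_1 = 24
x1_2 = 240
y1_2 = 128
x_3 = 116
y_3 = 224
r_3 = 44
x_4 = 316
y_4 = 236
r_4 = 64
x_5 = 340
y_5 = 248
r_5 = 16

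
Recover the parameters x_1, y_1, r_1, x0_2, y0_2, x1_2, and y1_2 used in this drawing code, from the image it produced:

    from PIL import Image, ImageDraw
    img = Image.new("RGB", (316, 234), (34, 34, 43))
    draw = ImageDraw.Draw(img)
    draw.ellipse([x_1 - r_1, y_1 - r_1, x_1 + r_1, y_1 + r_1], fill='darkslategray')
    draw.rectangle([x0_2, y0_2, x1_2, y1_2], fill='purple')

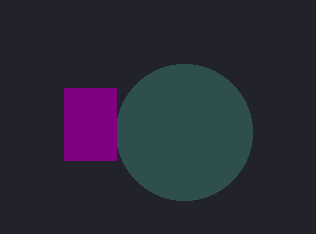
x_1 = 184
y_1 = 132
r_1 = 68
x0_2 = 64
y0_2 = 88
x1_2 = 116
y1_2 = 160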